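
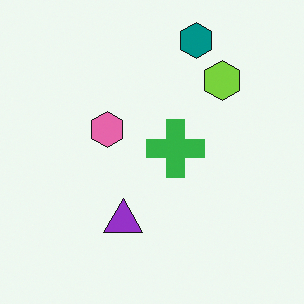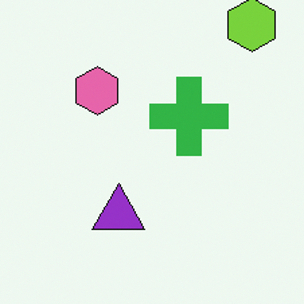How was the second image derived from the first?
Cropped slightly and scaled back up.

The visible shapes are larger and the field of view is narrower; shapes near the original edges may be partly or wholly outside the frame — a crop-and-rescale.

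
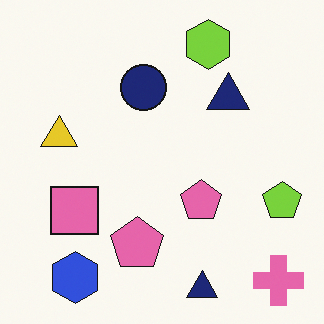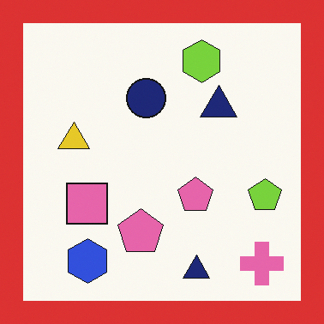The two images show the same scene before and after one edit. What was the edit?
The image was framed with a red border.

A solid red frame runs around the edge of the second image, with the content slightly shrunk inside it.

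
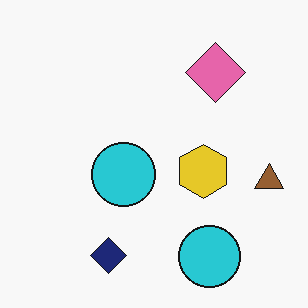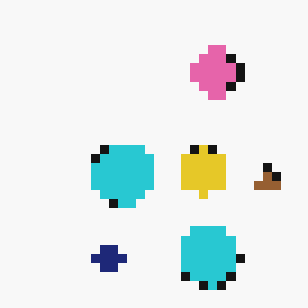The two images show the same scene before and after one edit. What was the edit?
The second image is the first coarsely pixelated.

Shapes are reduced to large square blocks; fine edges and outlines are lost — a downscale-then-upscale (mosaic) effect.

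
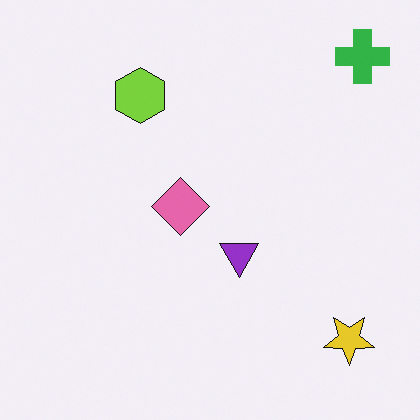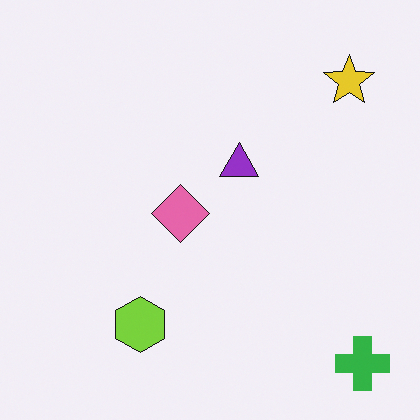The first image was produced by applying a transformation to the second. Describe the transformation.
This is the original image flipped vertically (top ↔ bottom).

The green cross is in the bottom-right of the second image and the top-right of the first — shapes on opposite sides of the horizontal midline have swapped in a mirror flip.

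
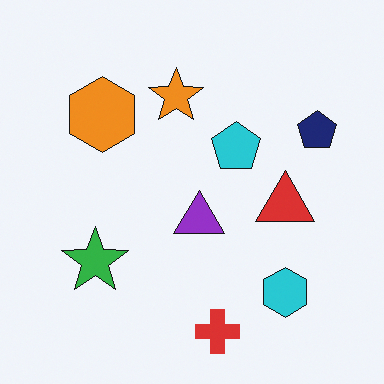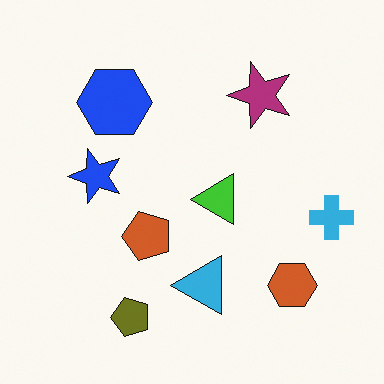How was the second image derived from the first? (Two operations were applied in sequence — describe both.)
The second image is the first hue-shifted through roughly half the color wheel, then transposed (reflected across the top-left ↔ bottom-right diagonal).

Every shape's color has rotated by the same amount around the hue wheel — a uniform hue shift. Shapes have swapped their row and column positions — what was in the top-right is now in the bottom-left — a diagonal reflection.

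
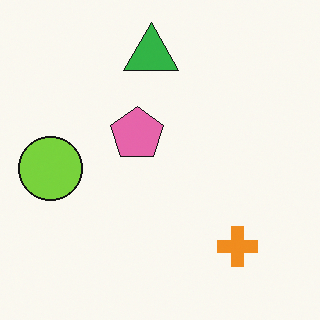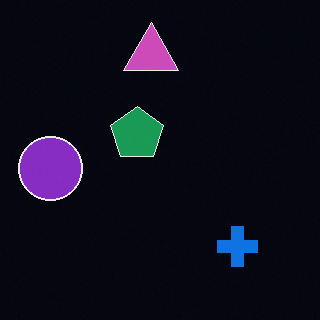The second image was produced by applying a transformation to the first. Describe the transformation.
It was color-inverted (negative).

The light background has become dark and every shape's color is its complement — a photographic negative.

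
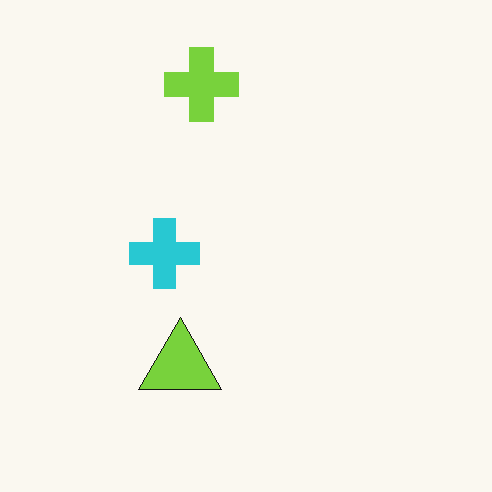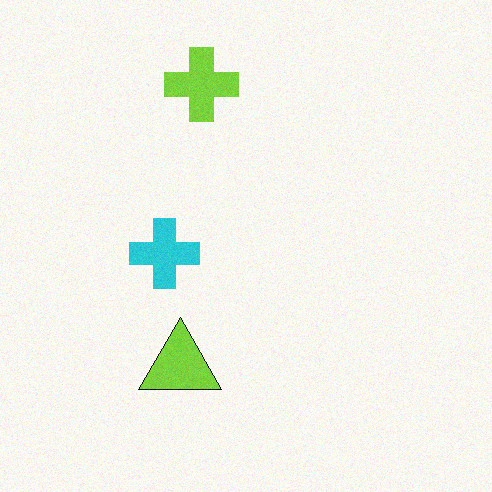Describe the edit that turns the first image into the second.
It was degraded with subtle gaussian noise.

Random speckle covers the whole image, including the flat background.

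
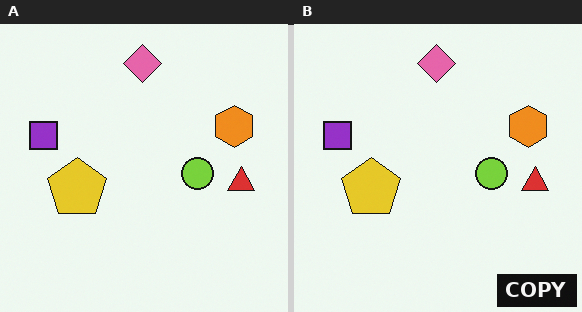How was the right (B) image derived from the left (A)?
The image was watermarked with the text "COPY" in the lower-right corner.

A dark label reading "COPY" appears in the lower-right corner.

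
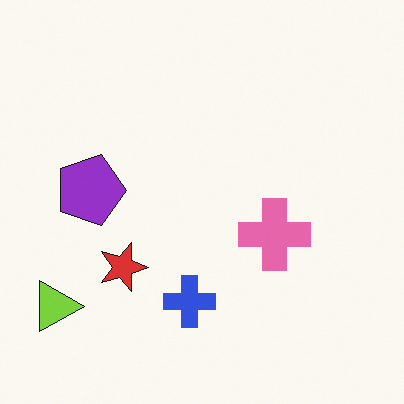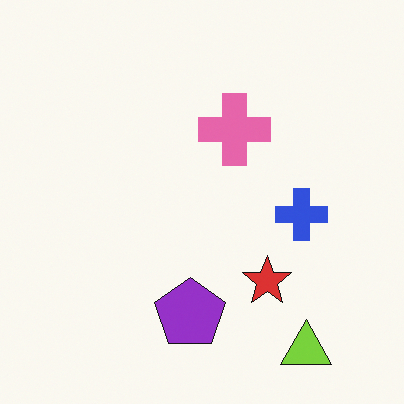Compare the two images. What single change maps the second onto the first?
This is the original image rotated 90° clockwise.

The lime triangle sits in the bottom-right of the second image and the bottom-left of the first — consistent with a whole-image 90° clockwise rotation.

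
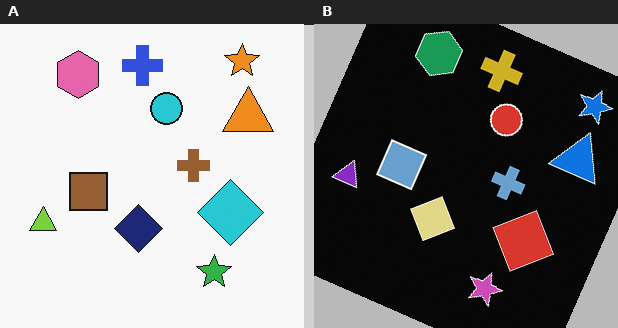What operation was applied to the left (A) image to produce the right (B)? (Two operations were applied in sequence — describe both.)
It was rotated clockwise by a clearly visible amount, then color-inverted (negative).

Every shape is tilted by the same angle and the image corners show triangular fill wedges — a whole-image rotation by a non-right angle. The light background has become dark and every shape's color is its complement — a photographic negative.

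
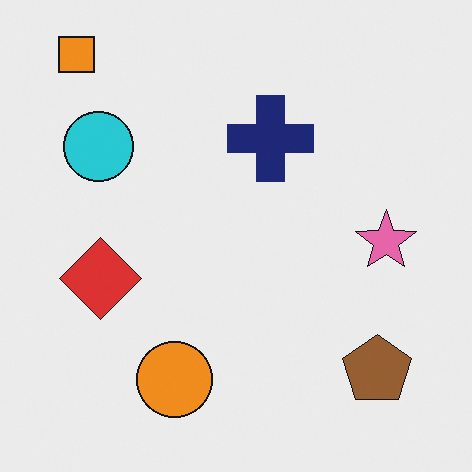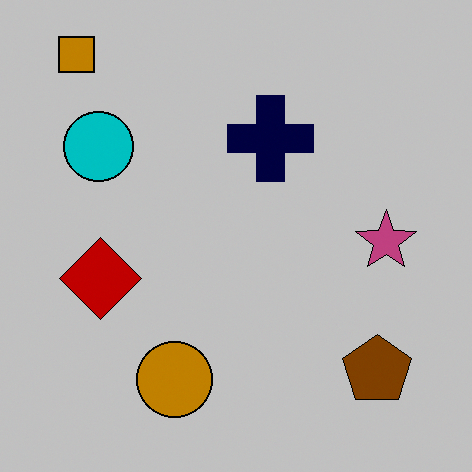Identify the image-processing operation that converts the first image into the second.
The image was aggressively posterized.

Each flat color has snapped to a coarser quantized level — most visibly, the near-white background has dropped to a flat grey.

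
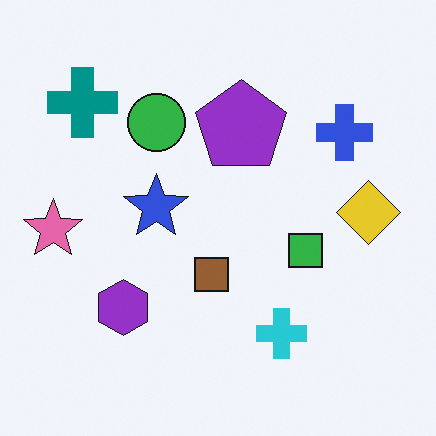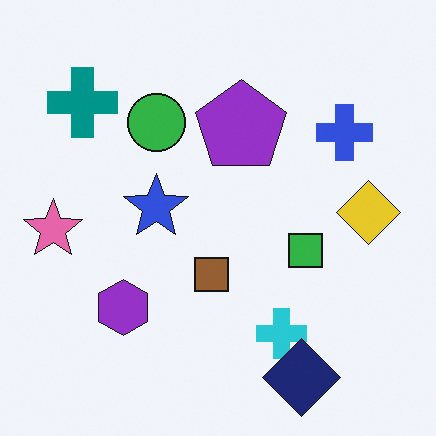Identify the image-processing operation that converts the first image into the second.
The image was overlaid with an additional navy diamond.

A navy diamond appears in the second image that is absent from the first.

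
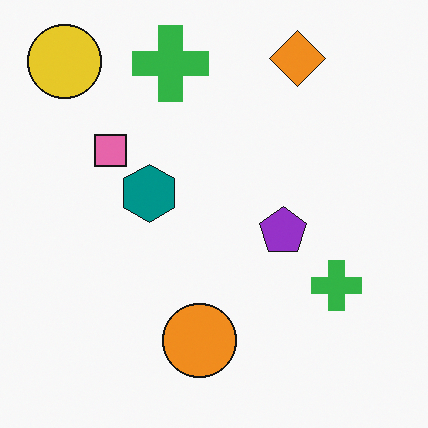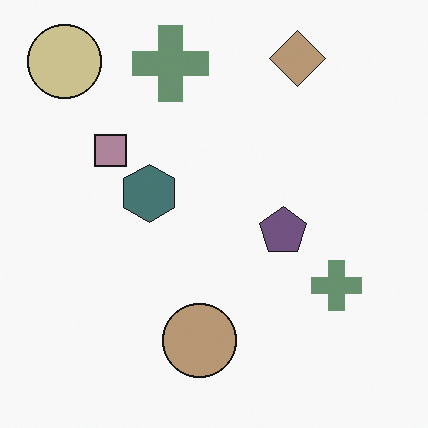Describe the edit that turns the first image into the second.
This is the original image heavily desaturated.

All colors are more muted and greyish — a global saturation change.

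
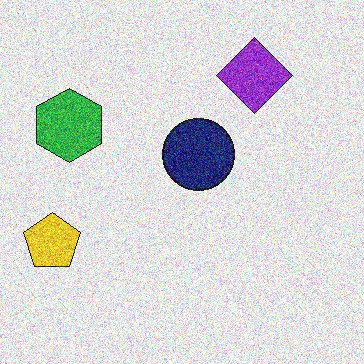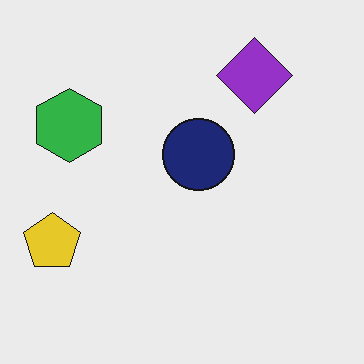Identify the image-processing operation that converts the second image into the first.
The first image is the second degraded with a thick layer of grain.

Random speckle covers the whole image, including the flat background.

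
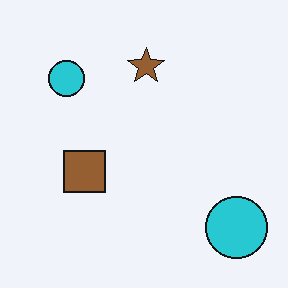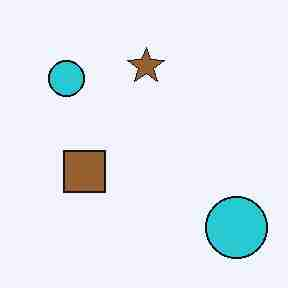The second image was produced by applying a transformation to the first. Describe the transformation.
This is the original image heavily JPEG-compressed with obvious blocking artifacts.

Blocky 8×8 compression artifacts appear around shape edges and the flat background shows ringing — characteristic JPEG degradation.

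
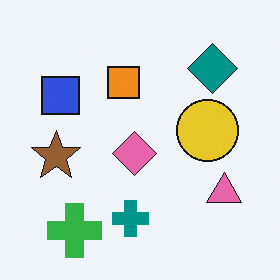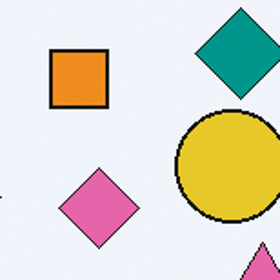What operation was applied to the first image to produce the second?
Cropped to a noticeably smaller region and rescaled.

The visible shapes are larger and the field of view is narrower; shapes near the original edges may be partly or wholly outside the frame — a crop-and-rescale.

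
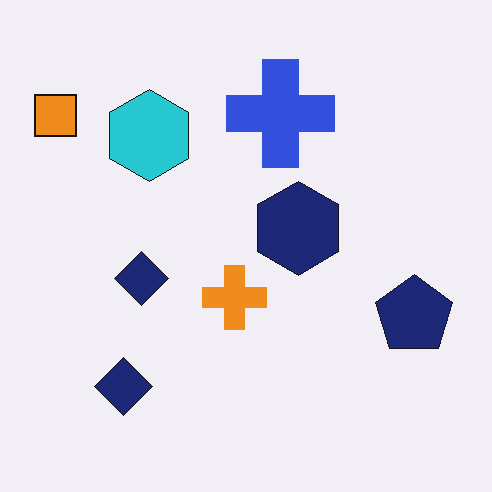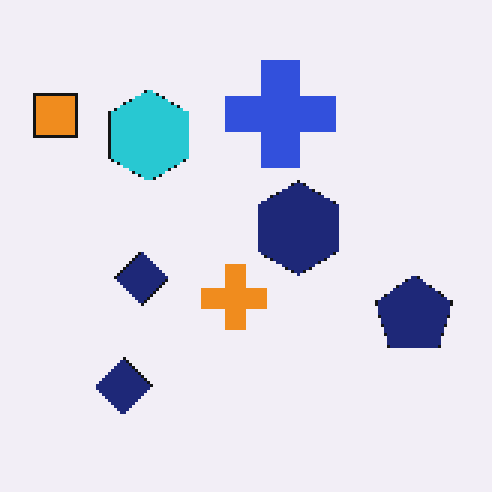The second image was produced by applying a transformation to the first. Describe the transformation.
Mildly pixelated.

Shapes are reduced to large square blocks; fine edges and outlines are lost — a downscale-then-upscale (mosaic) effect.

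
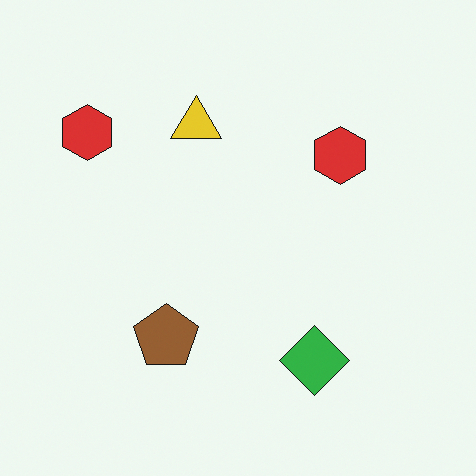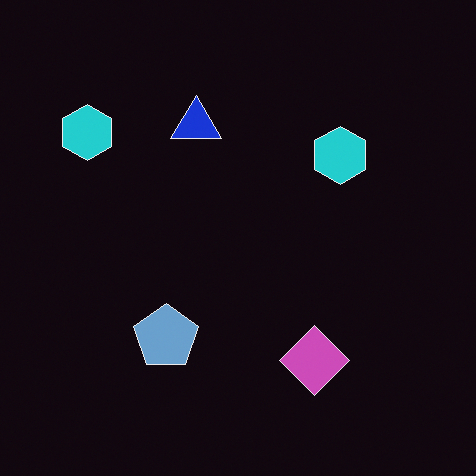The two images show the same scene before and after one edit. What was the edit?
The image was color-inverted (negative).

The light background has become dark and every shape's color is its complement — a photographic negative.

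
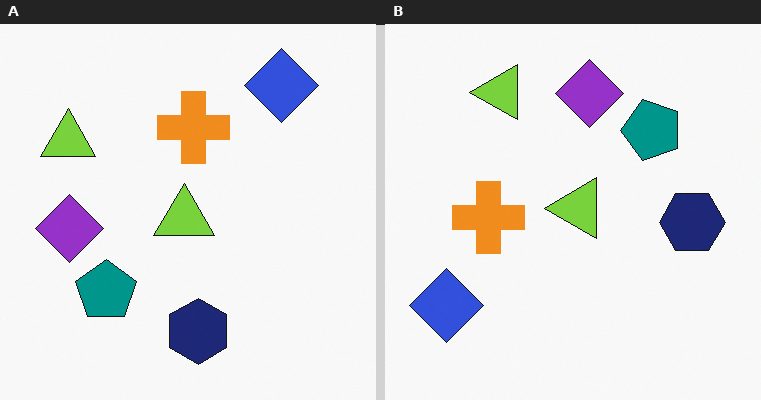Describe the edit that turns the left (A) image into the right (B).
The transformation is: transposed (reflected across the top-left ↔ bottom-right diagonal).

Shapes have swapped their row and column positions — what was in the top-right is now in the bottom-left — a diagonal reflection.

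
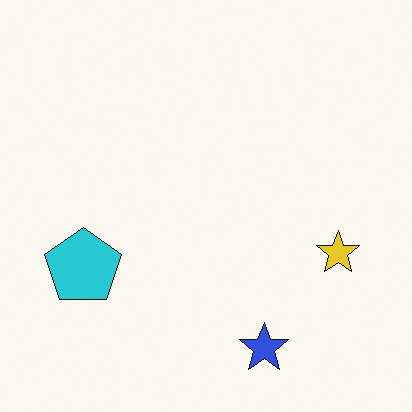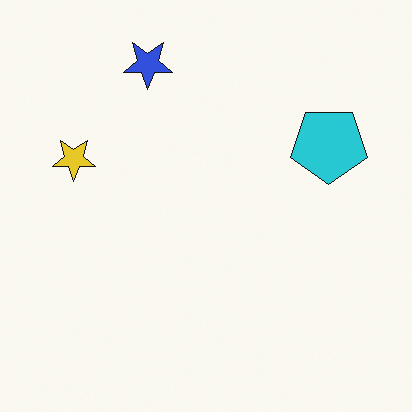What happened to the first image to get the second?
This is the original image rotated 180°.

The blue star sits in the bottom of the first image and the top of the second — consistent with a whole-image 180° rotation.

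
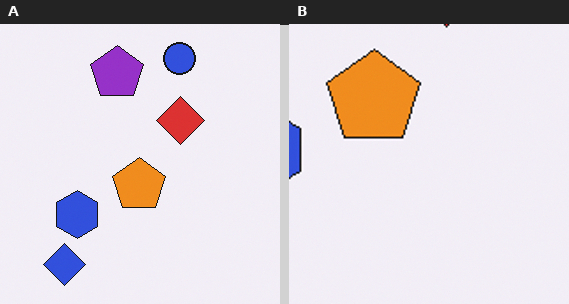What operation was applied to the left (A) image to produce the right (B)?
This is the original image cropped tightly and scaled back up.

The visible shapes are larger and the field of view is narrower; shapes near the original edges may be partly or wholly outside the frame — a crop-and-rescale.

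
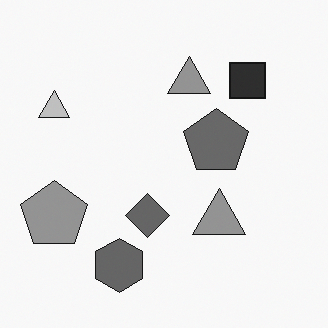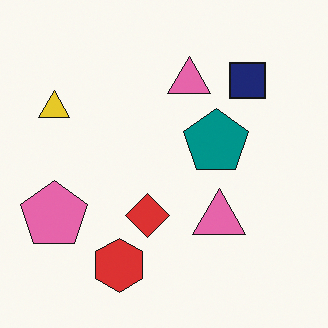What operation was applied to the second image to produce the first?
Converted to grayscale.

All color is removed — every shape is now a shade of grey.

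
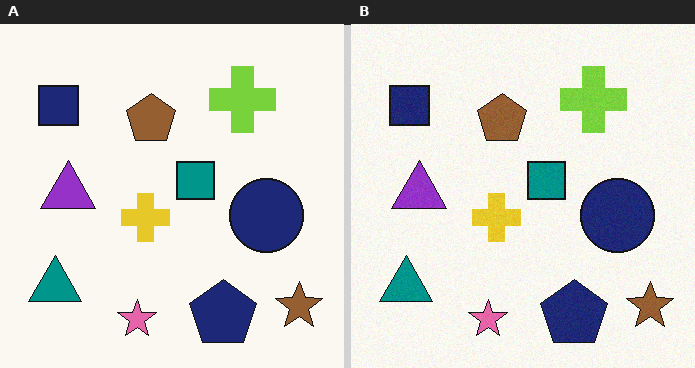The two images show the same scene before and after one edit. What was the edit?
It was degraded with light additive noise.

Random speckle covers the whole image, including the flat background.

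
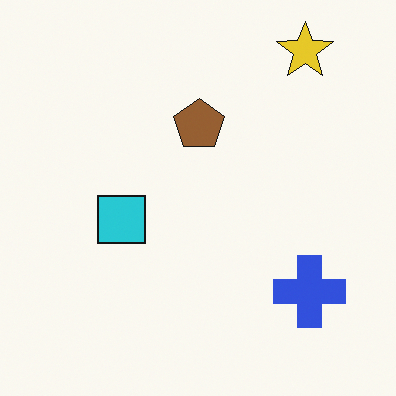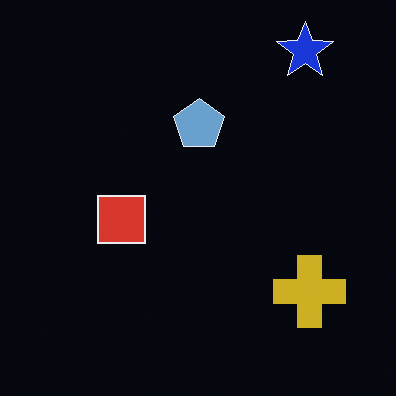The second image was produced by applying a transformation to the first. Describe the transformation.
It was color-inverted (negative).

The light background has become dark and every shape's color is its complement — a photographic negative.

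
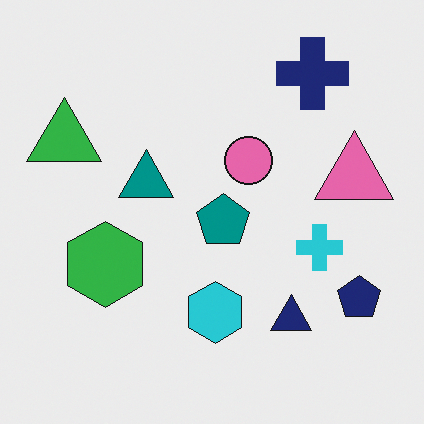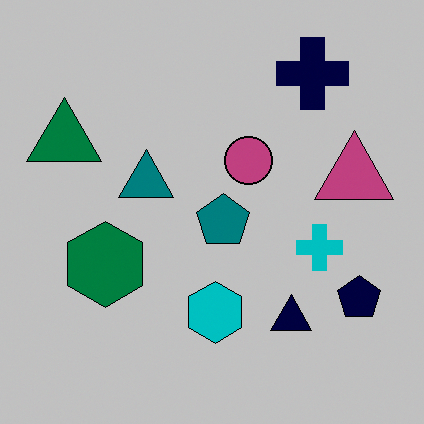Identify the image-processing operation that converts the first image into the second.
This is the original image aggressively posterized.

Each flat color has snapped to a coarser quantized level — most visibly, the near-white background has dropped to a flat grey.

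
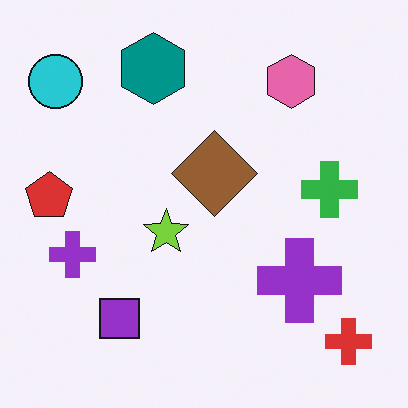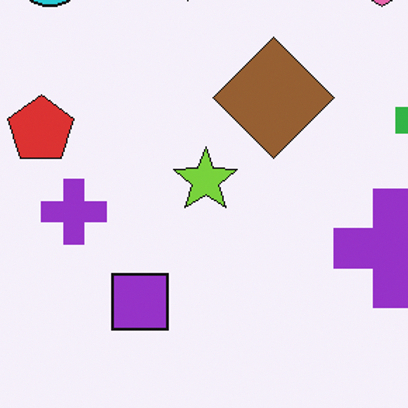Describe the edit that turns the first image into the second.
Cropped slightly and scaled back up.

The visible shapes are larger and the field of view is narrower; shapes near the original edges may be partly or wholly outside the frame — a crop-and-rescale.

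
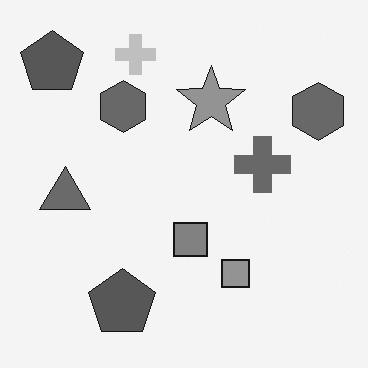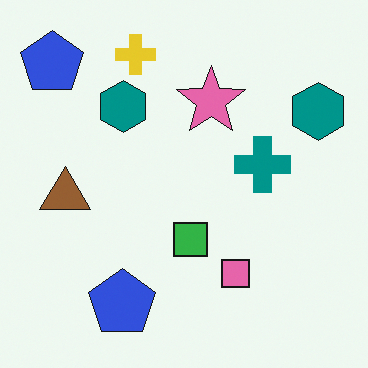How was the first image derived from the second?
The image was converted to grayscale.

All color is removed — every shape is now a shade of grey.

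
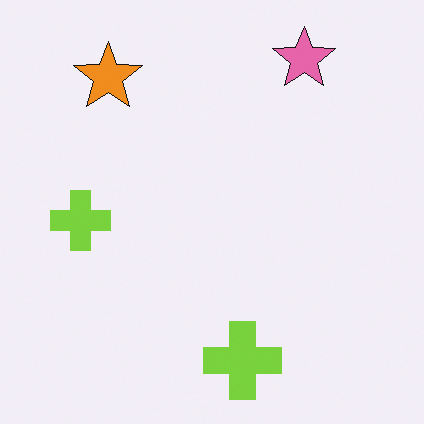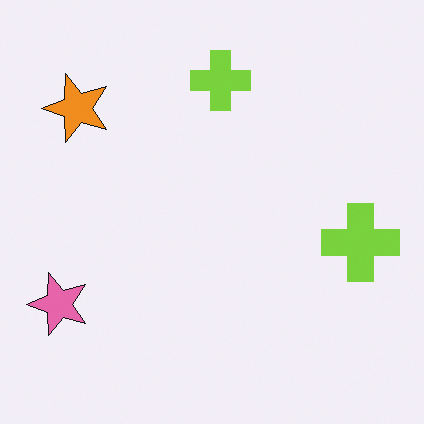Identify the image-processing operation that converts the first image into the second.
The second image is the first transposed (reflected across the top-left ↔ bottom-right diagonal).

Shapes have swapped their row and column positions — what was in the top-right is now in the bottom-left — a diagonal reflection.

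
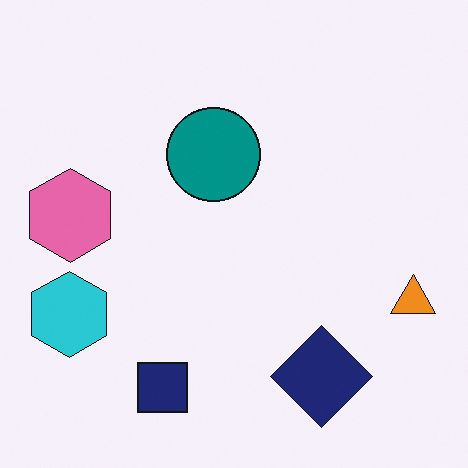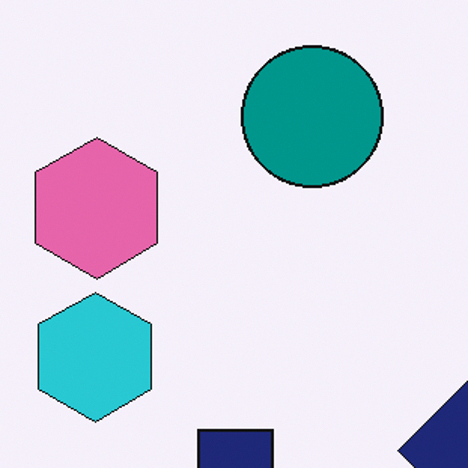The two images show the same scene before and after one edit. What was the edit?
The second image is the first cropped to a modestly smaller region and rescaled.

The visible shapes are larger and the field of view is narrower; shapes near the original edges may be partly or wholly outside the frame — a crop-and-rescale.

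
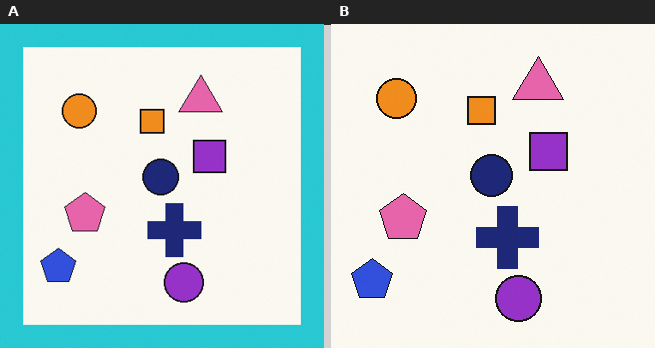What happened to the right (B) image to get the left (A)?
The transformation is: framed with a cyan border.

A solid cyan frame runs around the edge of the left (A) image, with the content slightly shrunk inside it.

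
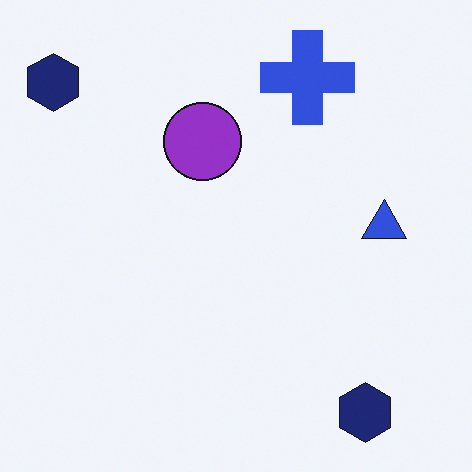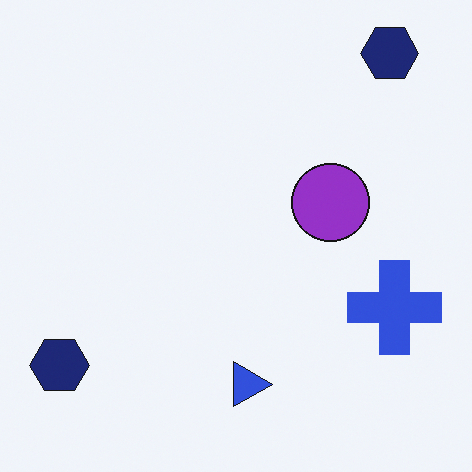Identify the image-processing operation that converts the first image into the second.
The second image is the first rotated 90° clockwise.

The blue cross sits in the top of the first image and the right of the second — consistent with a whole-image 90° clockwise rotation.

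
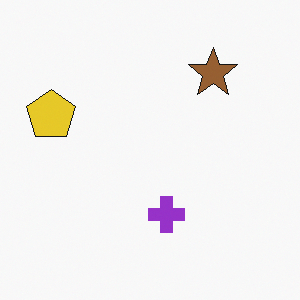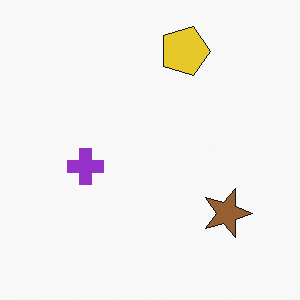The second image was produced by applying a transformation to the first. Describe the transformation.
This is the original image rotated 90° clockwise.

The yellow pentagon sits in the left of the first image and the top of the second — consistent with a whole-image 90° clockwise rotation.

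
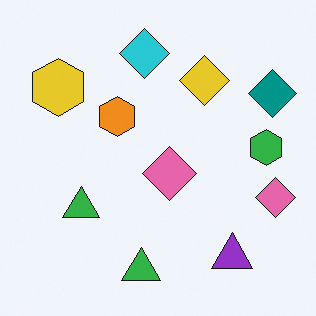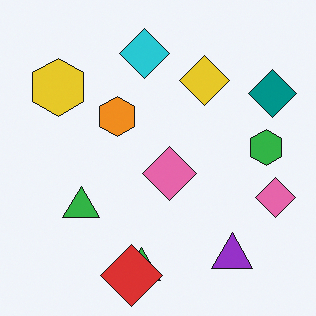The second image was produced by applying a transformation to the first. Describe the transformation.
The transformation is: overlaid with an additional red diamond.

A red diamond appears in the second image that is absent from the first.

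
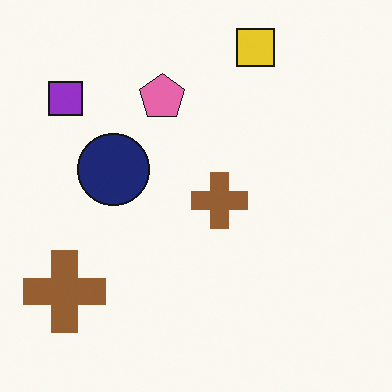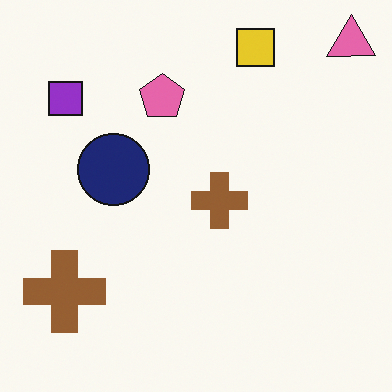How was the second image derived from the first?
The image was overlaid with an additional pink triangle.

A pink triangle appears in the second image that is absent from the first.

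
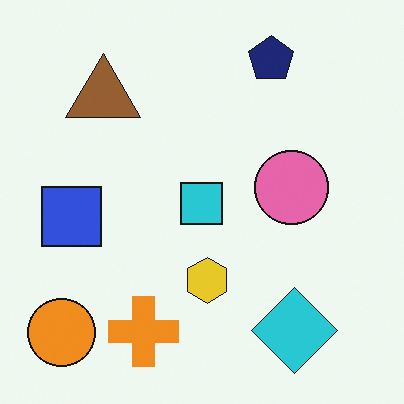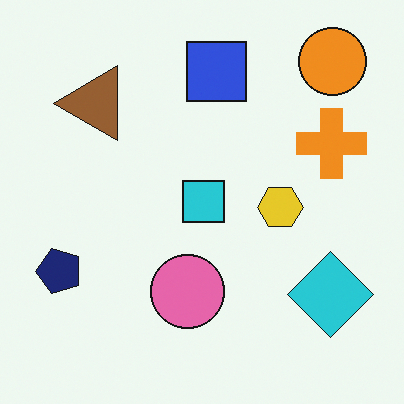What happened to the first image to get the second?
The image was transposed (reflected across the top-left ↔ bottom-right diagonal).

Shapes have swapped their row and column positions — what was in the top-right is now in the bottom-left — a diagonal reflection.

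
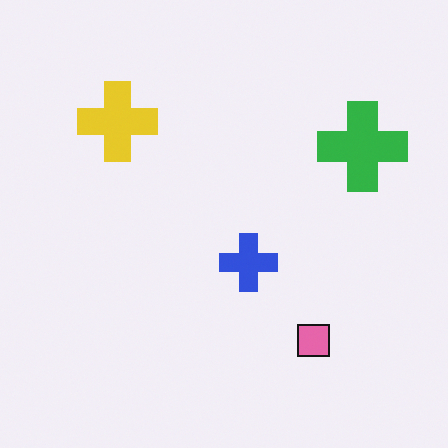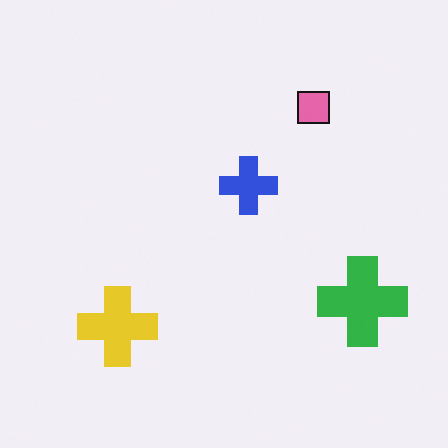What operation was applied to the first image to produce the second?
This is the original image flipped vertically (top ↔ bottom).

The pink square is in the bottom-right of the first image and the top-right of the second — shapes on opposite sides of the horizontal midline have swapped in a mirror flip.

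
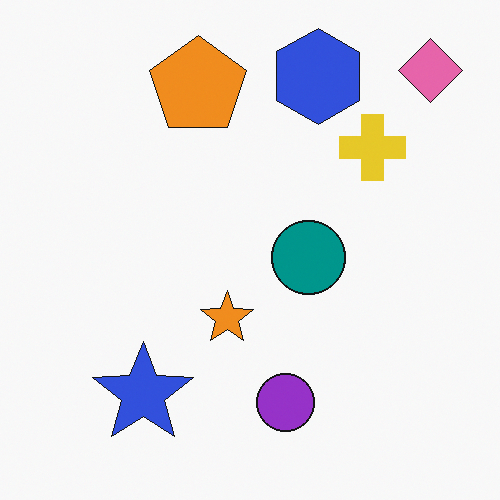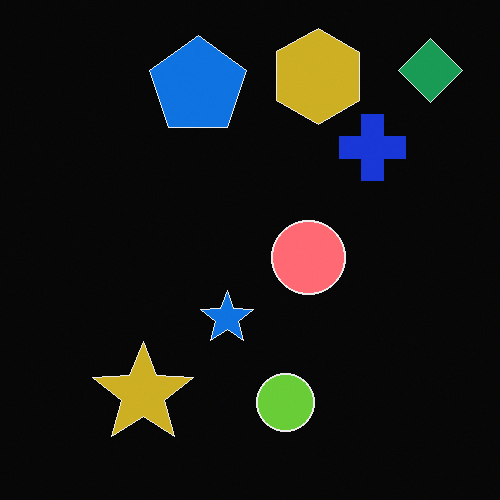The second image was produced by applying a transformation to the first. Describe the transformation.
The image was color-inverted (negative).

The light background has become dark and every shape's color is its complement — a photographic negative.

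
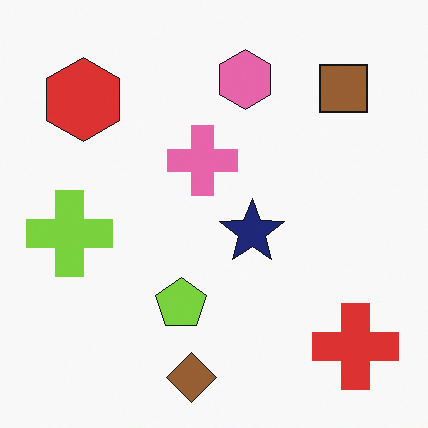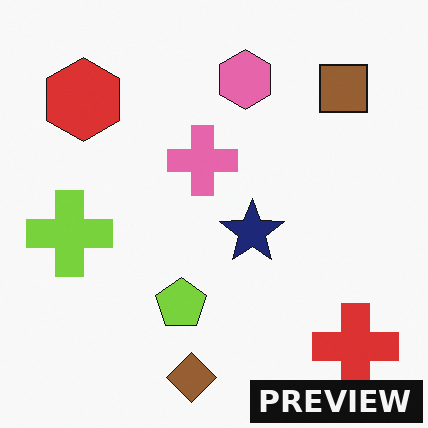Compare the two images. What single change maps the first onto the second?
It was watermarked with the text "PREVIEW" in the lower-right corner.

A dark label reading "PREVIEW" appears in the lower-right corner.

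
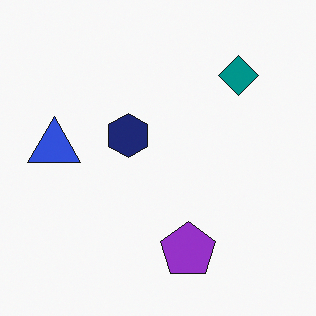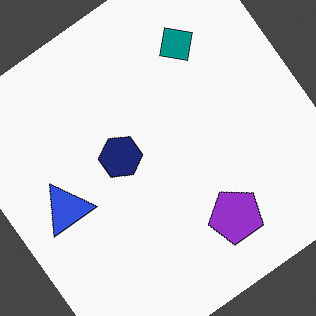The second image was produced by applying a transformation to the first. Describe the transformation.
This is the original image rotated counter-clockwise by a large amount — several tens of degrees.

Every shape is tilted by the same angle and the image corners show triangular fill wedges — a whole-image rotation by a non-right angle.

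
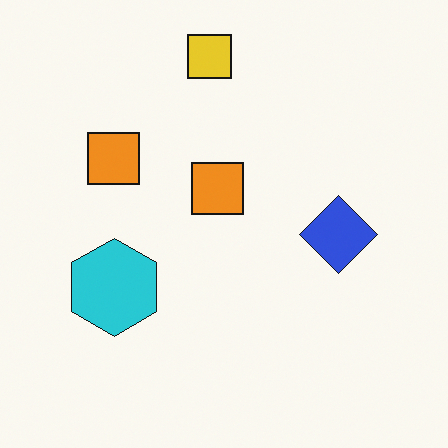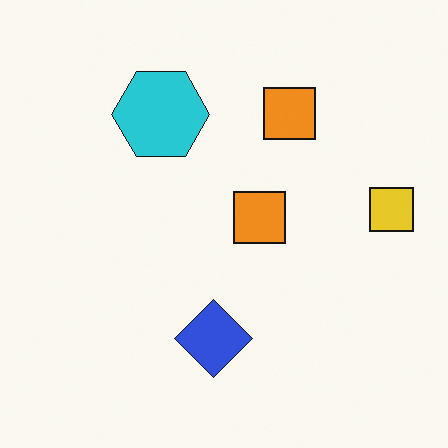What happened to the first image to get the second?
It was rotated 90° clockwise.

The yellow square sits in the top of the first image and the right of the second — consistent with a whole-image 90° clockwise rotation.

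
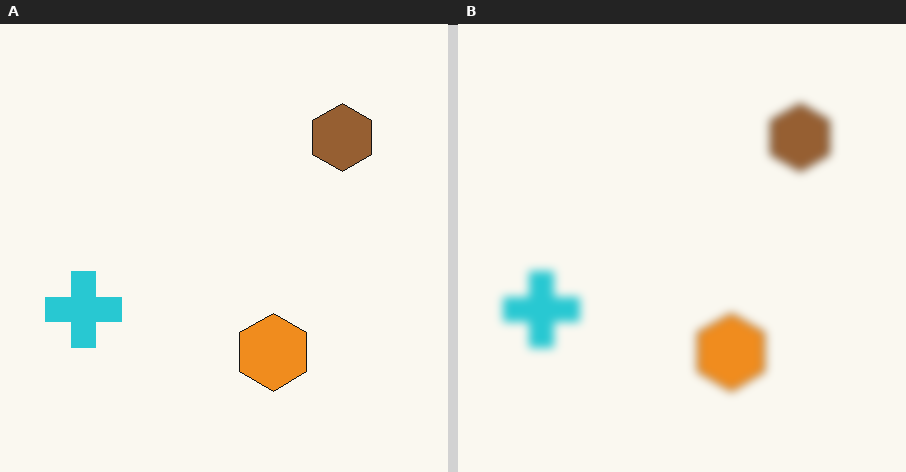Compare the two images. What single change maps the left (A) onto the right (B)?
It was moderately blurred.

Shape edges and outlines are uniformly softened across the whole image.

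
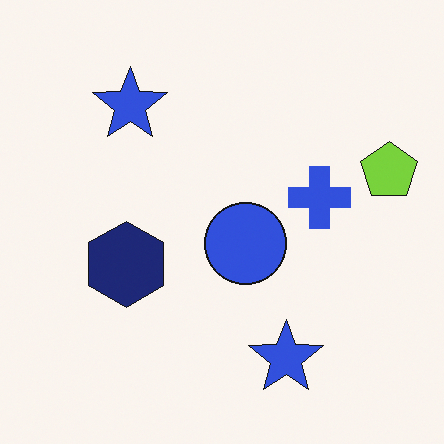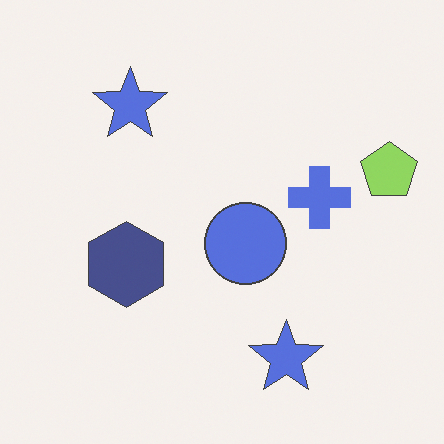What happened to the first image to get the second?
This is the original image given slightly reduced contrast.

Tones are pushed toward mid-grey across the whole image — a global contrast change.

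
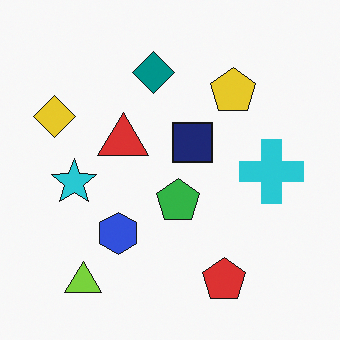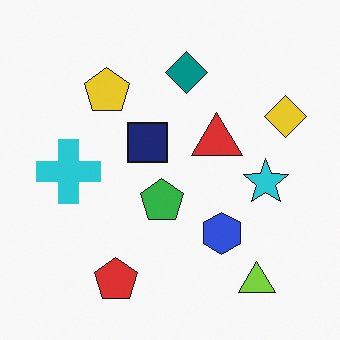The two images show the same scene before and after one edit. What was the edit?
The second image is the first flipped horizontally (left ↔ right).

The yellow diamond is in the left of the first image and the right of the second — shapes on opposite sides of the vertical midline have swapped in a mirror flip.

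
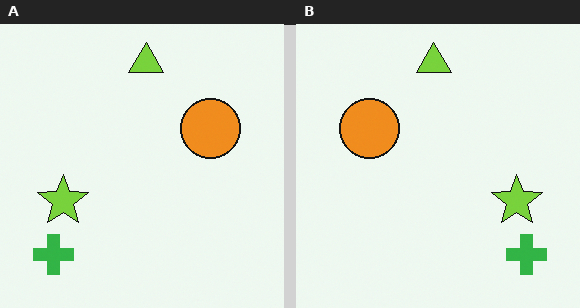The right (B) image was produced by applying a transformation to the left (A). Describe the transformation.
This is the original image flipped horizontally (left ↔ right).

The green cross is in the bottom-left of the left (A) image and the bottom-right of the right (B) — shapes on opposite sides of the vertical midline have swapped in a mirror flip.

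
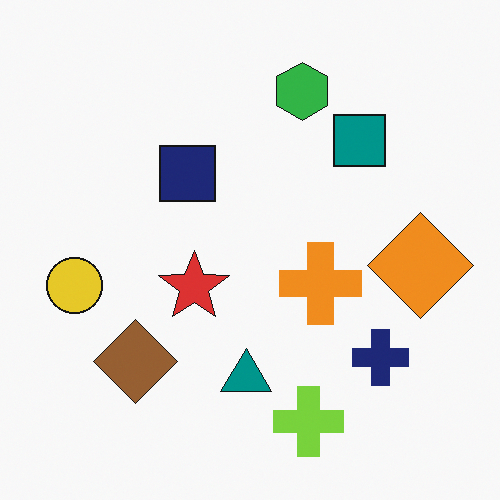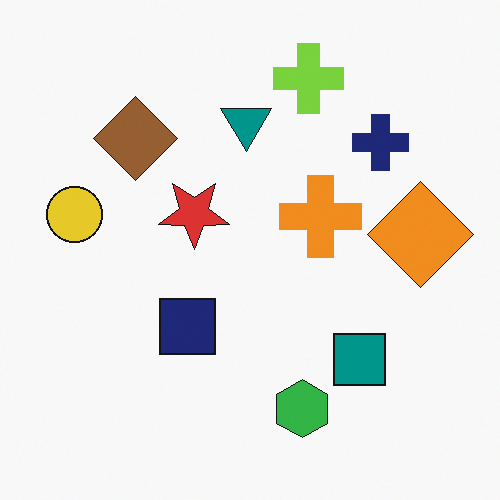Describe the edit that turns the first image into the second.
The transformation is: flipped vertically (top ↔ bottom).

The lime cross is in the bottom of the first image and the top of the second — shapes on opposite sides of the horizontal midline have swapped in a mirror flip.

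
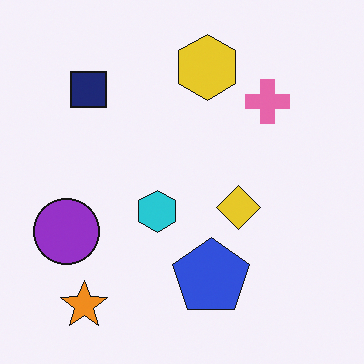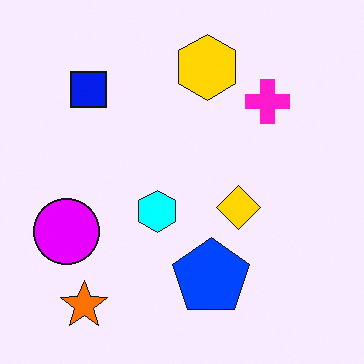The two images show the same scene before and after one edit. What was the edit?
This is the original image heavily oversaturated.

All colors are more vivid — a global saturation change.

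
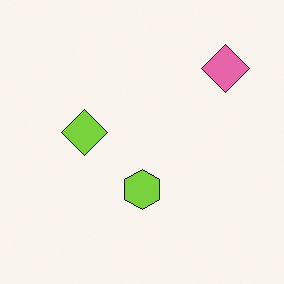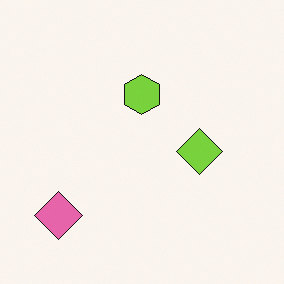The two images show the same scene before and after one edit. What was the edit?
The image was rotated 180°.

The pink diamond sits in the top-right of the first image and the bottom-left of the second — consistent with a whole-image 180° rotation.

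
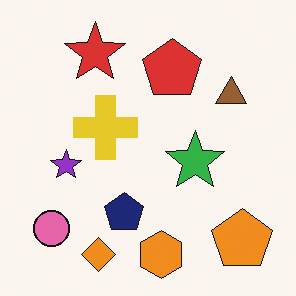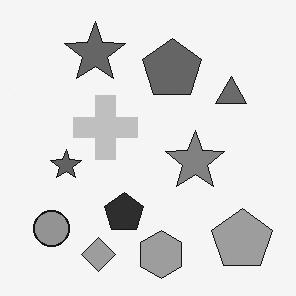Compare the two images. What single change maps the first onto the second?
The second image is the first converted to grayscale.

All color is removed — every shape is now a shade of grey.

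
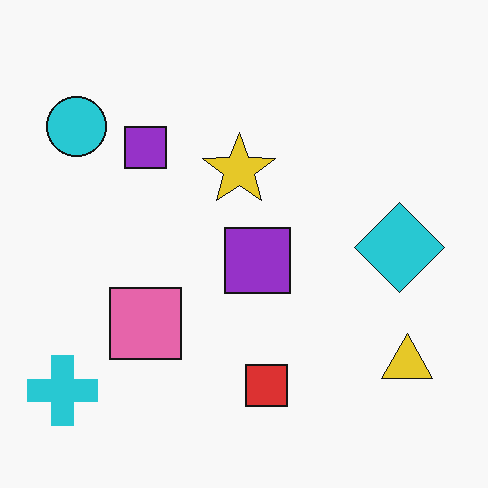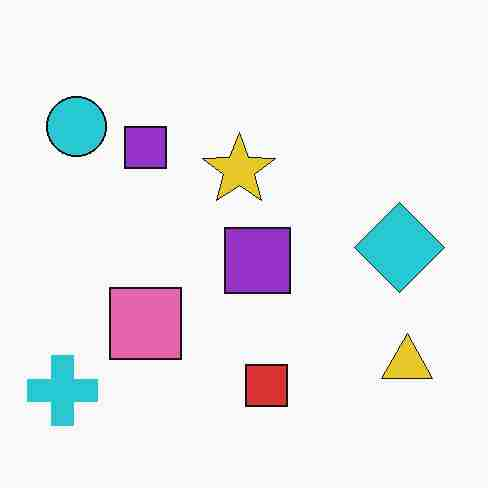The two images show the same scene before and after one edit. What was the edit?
This is the original image heavily JPEG-compressed with obvious blocking artifacts.

Blocky 8×8 compression artifacts appear around shape edges and the flat background shows ringing — characteristic JPEG degradation.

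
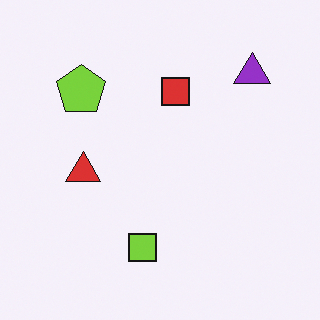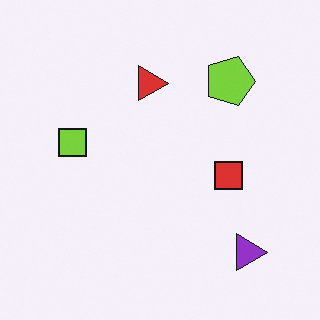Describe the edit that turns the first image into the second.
This is the original image rotated 90° clockwise.

The purple triangle sits in the top-right of the first image and the bottom-right of the second — consistent with a whole-image 90° clockwise rotation.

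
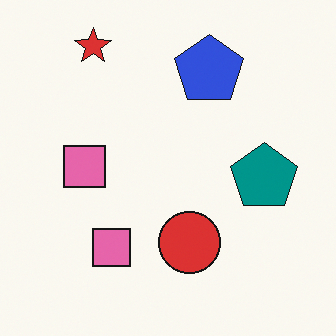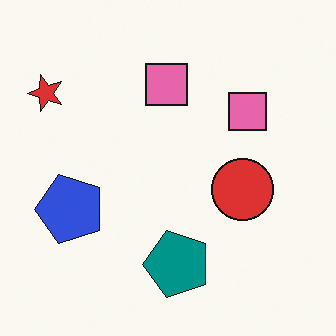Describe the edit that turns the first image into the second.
The second image is the first transposed (reflected across the top-left ↔ bottom-right diagonal).

Shapes have swapped their row and column positions — what was in the top-right is now in the bottom-left — a diagonal reflection.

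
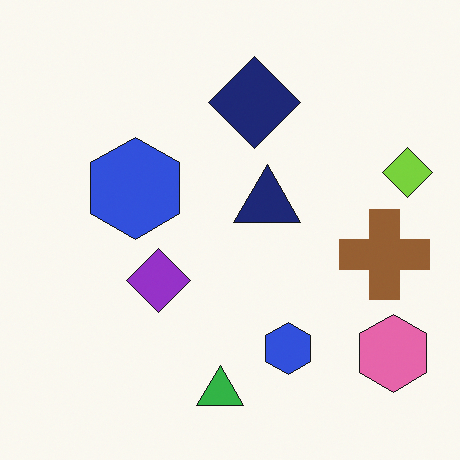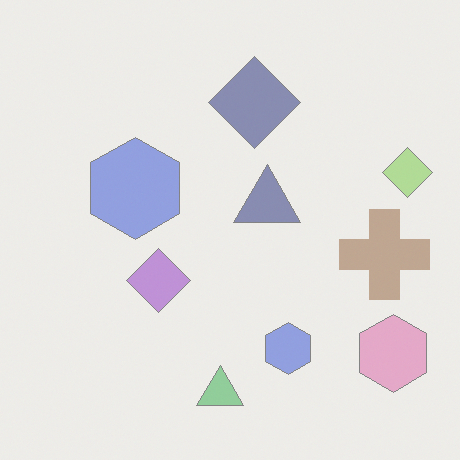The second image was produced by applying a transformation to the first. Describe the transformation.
It was washed out (contrast reduced).

Tones are pushed toward mid-grey across the whole image — a global contrast change.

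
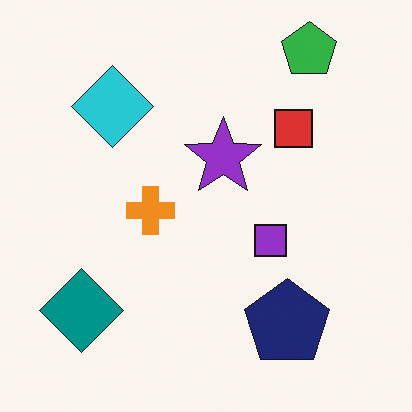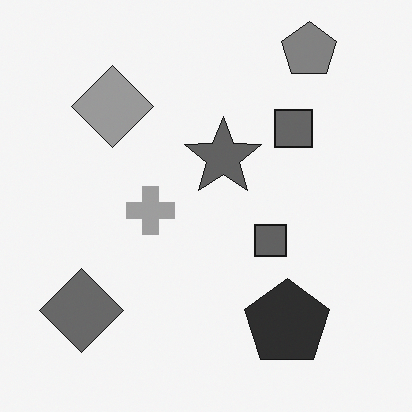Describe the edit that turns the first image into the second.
It was converted to grayscale.

All color is removed — every shape is now a shade of grey.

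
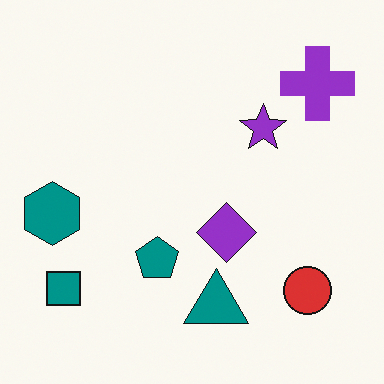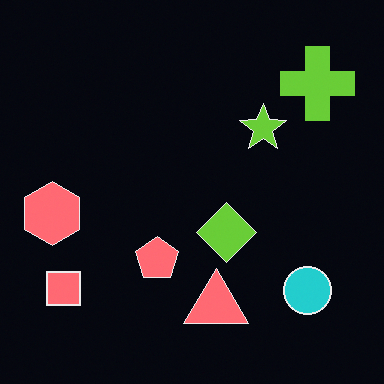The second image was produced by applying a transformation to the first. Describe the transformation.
The image was color-inverted (negative).

The light background has become dark and every shape's color is its complement — a photographic negative.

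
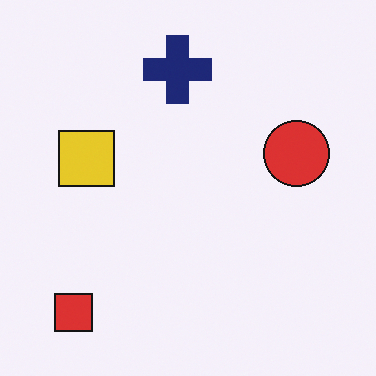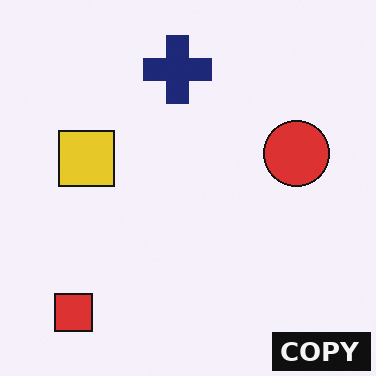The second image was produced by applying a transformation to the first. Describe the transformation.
The image was watermarked with the text "COPY" in the lower-right corner.

A dark label reading "COPY" appears in the lower-right corner.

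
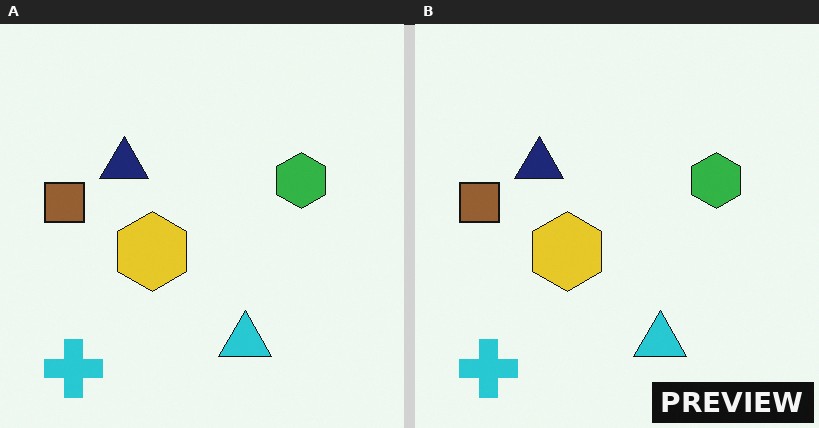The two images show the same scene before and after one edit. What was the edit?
Watermarked with the text "PREVIEW" in the lower-right corner.

A dark label reading "PREVIEW" appears in the lower-right corner.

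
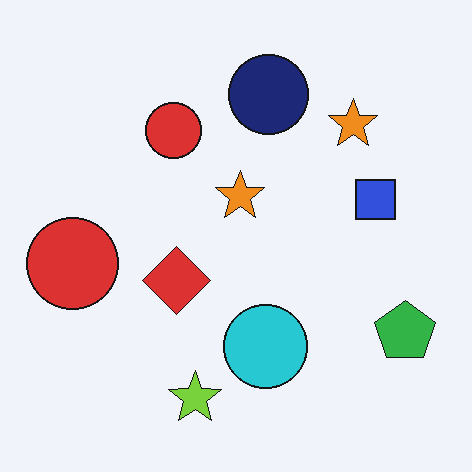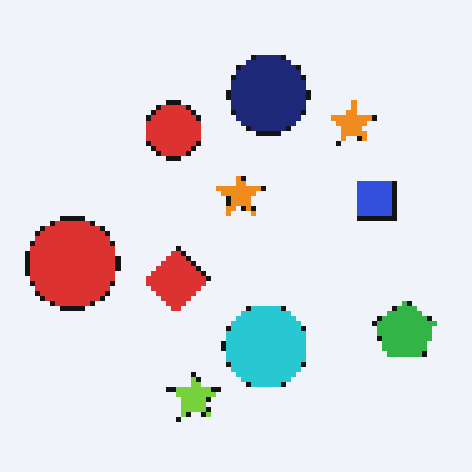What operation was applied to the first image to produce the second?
It was lightly pixelated (a mild mosaic effect).

Shapes are reduced to large square blocks; fine edges and outlines are lost — a downscale-then-upscale (mosaic) effect.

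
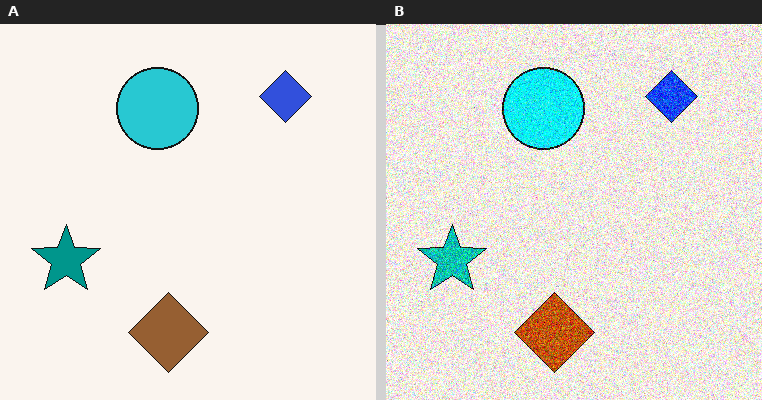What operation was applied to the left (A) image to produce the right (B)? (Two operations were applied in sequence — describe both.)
The right (B) image is the left (A) made much more vivid (saturation change), then degraded with a thick layer of grain.

All colors are more vivid — a global saturation change. Random speckle covers the whole image, including the flat background.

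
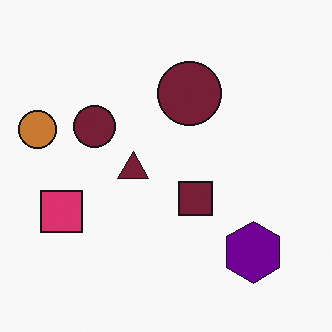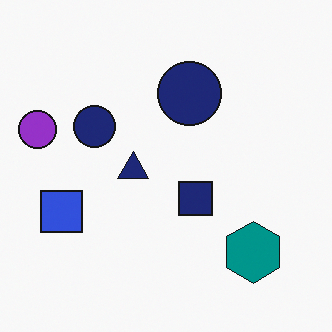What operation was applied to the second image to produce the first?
Hue-shifted through roughly a third of the color wheel.

Every shape's color has rotated by the same amount around the hue wheel — a uniform hue shift.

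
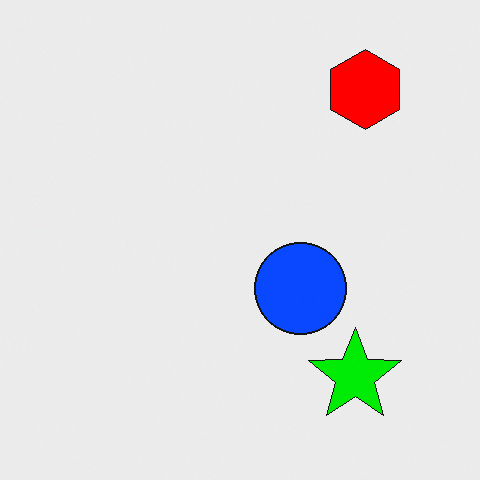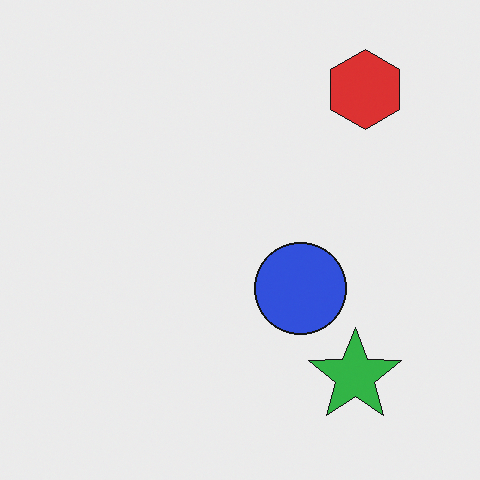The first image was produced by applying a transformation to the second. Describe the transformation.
This is the original image made much more vivid (saturation change).

All colors are more vivid — a global saturation change.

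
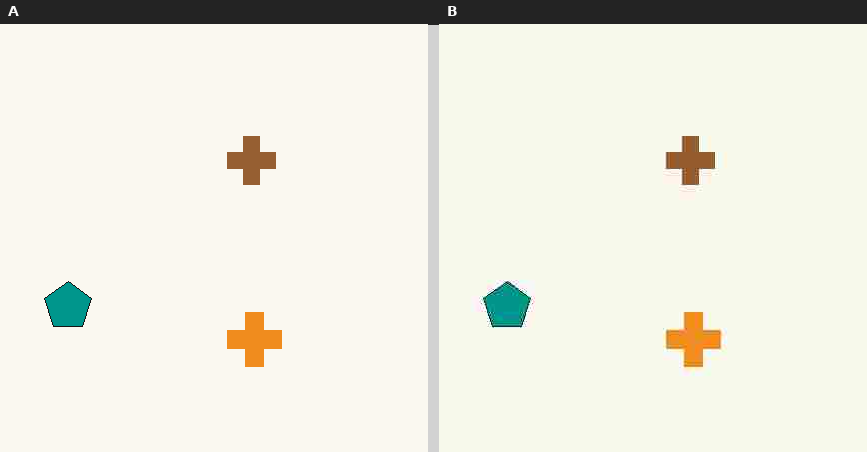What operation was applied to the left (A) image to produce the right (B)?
Heavily JPEG-compressed with obvious blocking artifacts.

Blocky 8×8 compression artifacts appear around shape edges and the flat background shows ringing — characteristic JPEG degradation.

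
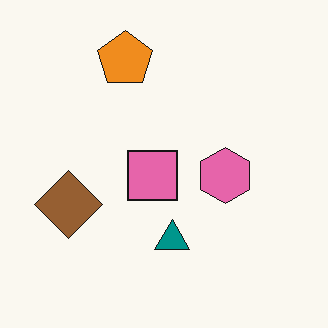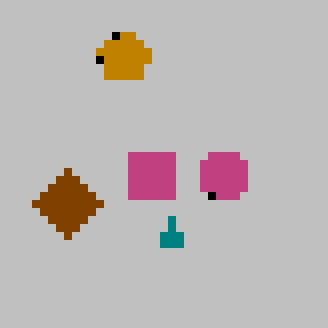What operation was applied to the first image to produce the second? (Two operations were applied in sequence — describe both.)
The second image is the first pixelated into visible square blocks, then heavily posterized to just a handful of flat colors.

Shapes are reduced to large square blocks; fine edges and outlines are lost — a downscale-then-upscale (mosaic) effect. Each flat color has snapped to a coarser quantized level — most visibly, the near-white background has dropped to a flat grey.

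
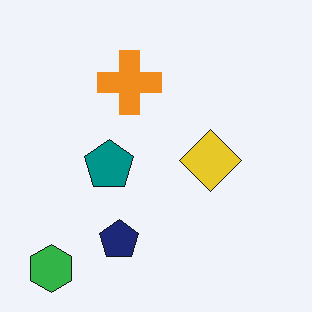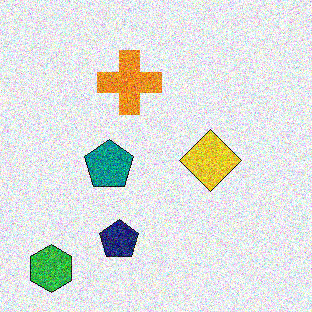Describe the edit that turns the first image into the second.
This is the original image degraded with a thick layer of grain.

Random speckle covers the whole image, including the flat background.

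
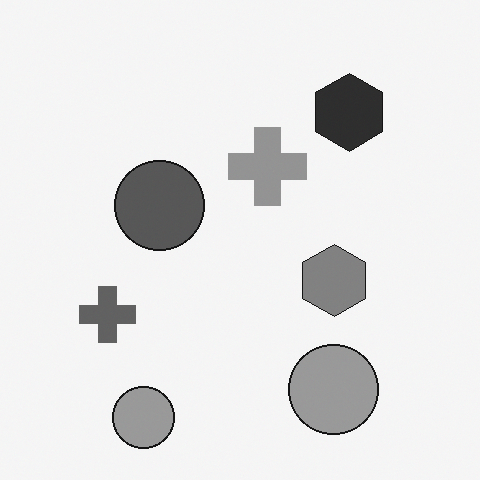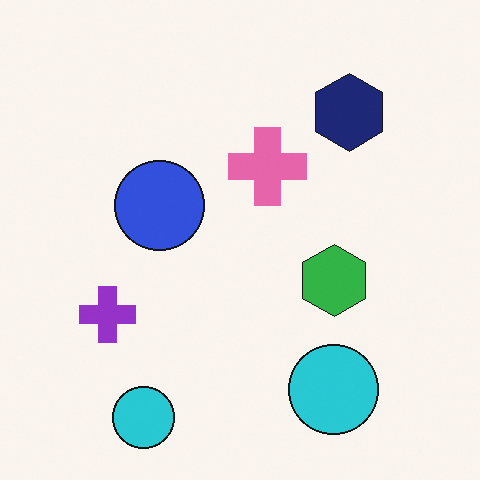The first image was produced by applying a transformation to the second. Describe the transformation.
It was converted to grayscale.

All color is removed — every shape is now a shade of grey.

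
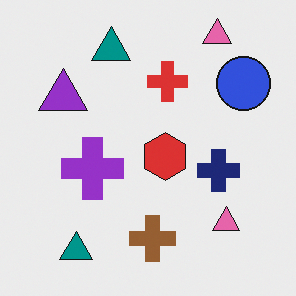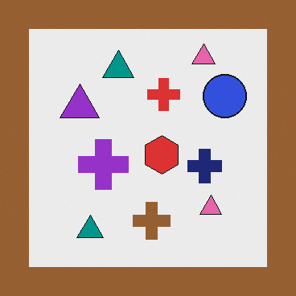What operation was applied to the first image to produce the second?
It was framed with a brown border.

A solid brown frame runs around the edge of the second image, with the content slightly shrunk inside it.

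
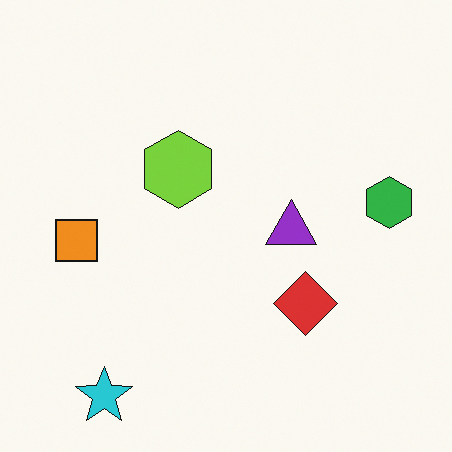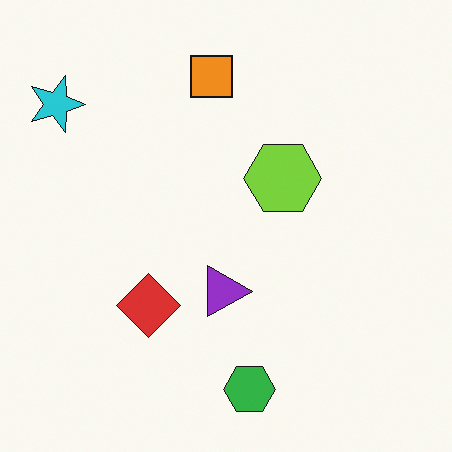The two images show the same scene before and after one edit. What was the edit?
Rotated 90° clockwise.

The cyan star sits in the bottom-left of the first image and the top-left of the second — consistent with a whole-image 90° clockwise rotation.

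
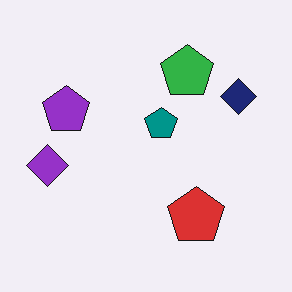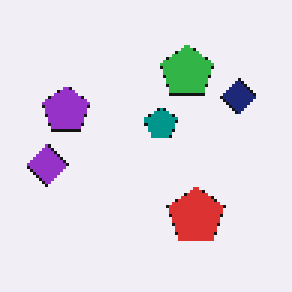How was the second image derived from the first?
The transformation is: mildly pixelated.

Shapes are reduced to large square blocks; fine edges and outlines are lost — a downscale-then-upscale (mosaic) effect.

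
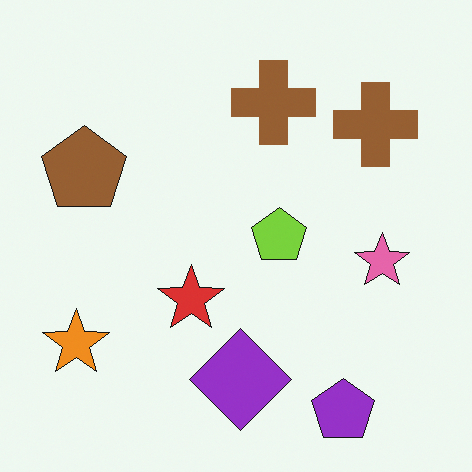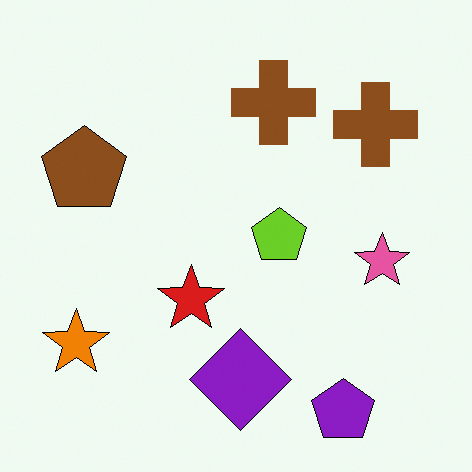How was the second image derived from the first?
The image was given slightly increased contrast.

Tones are pushed away from mid-grey across the whole image — a global contrast change.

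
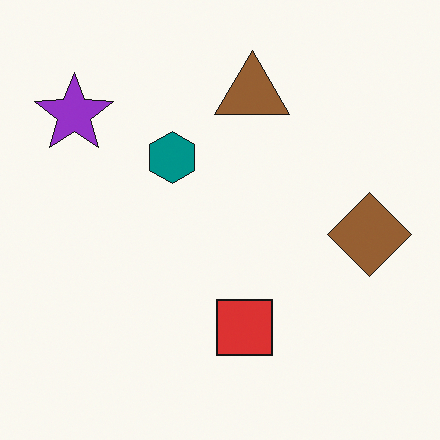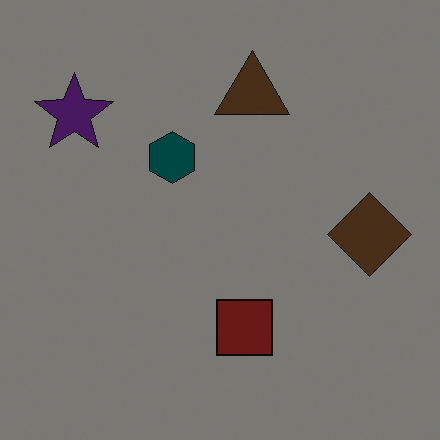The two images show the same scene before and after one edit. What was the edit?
It was darkened a lot.

Every pixel — background and shapes alike — is uniformly darkened.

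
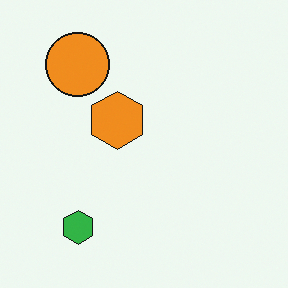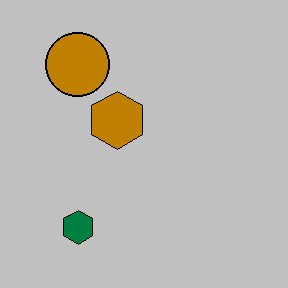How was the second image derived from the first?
The image was heavily posterized to just a handful of flat colors.

Each flat color has snapped to a coarser quantized level — most visibly, the near-white background has dropped to a flat grey.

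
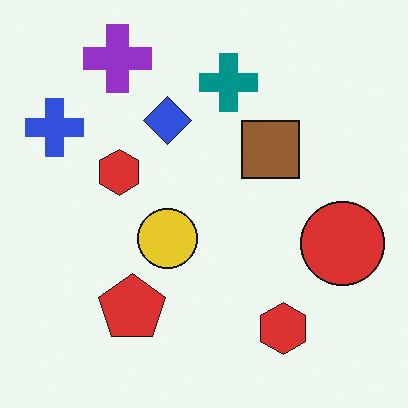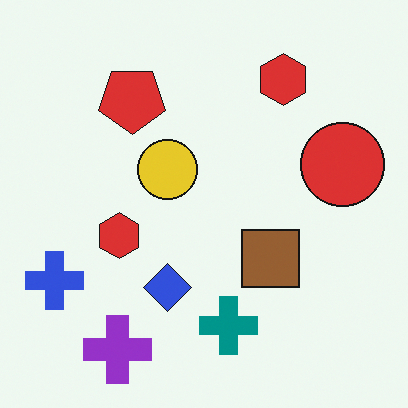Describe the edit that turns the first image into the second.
It was flipped vertically (top ↔ bottom).

The purple cross is in the top-left of the first image and the bottom-left of the second — shapes on opposite sides of the horizontal midline have swapped in a mirror flip.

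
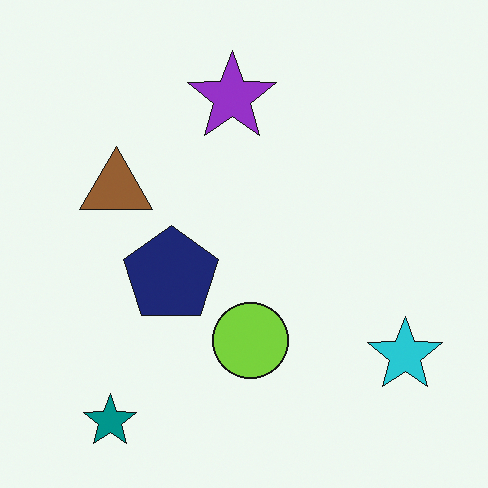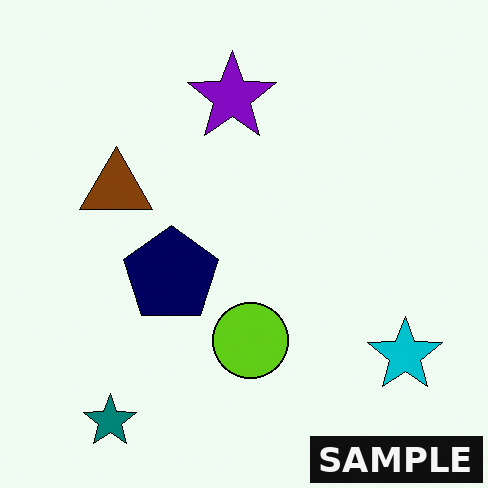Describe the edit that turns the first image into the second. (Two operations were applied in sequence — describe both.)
It was given slightly increased contrast, then watermarked with the text "SAMPLE" in the lower-right corner.

Tones are pushed away from mid-grey across the whole image — a global contrast change. A dark label reading "SAMPLE" appears in the lower-right corner.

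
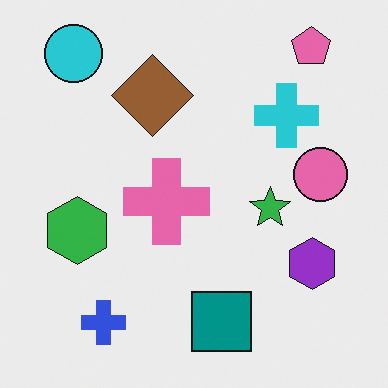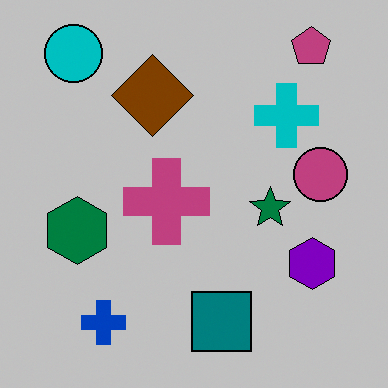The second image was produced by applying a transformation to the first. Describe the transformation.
This is the original image aggressively posterized.

Each flat color has snapped to a coarser quantized level — most visibly, the near-white background has dropped to a flat grey.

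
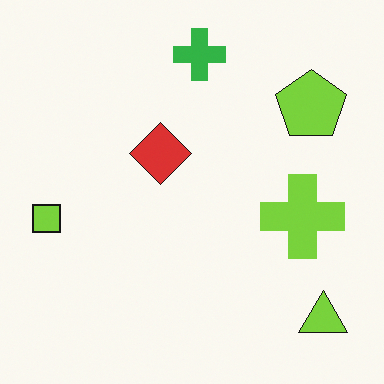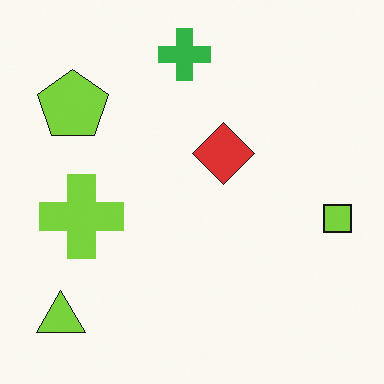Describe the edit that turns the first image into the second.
The second image is the first flipped horizontally (left ↔ right).

The lime square is in the left of the first image and the right of the second — shapes on opposite sides of the vertical midline have swapped in a mirror flip.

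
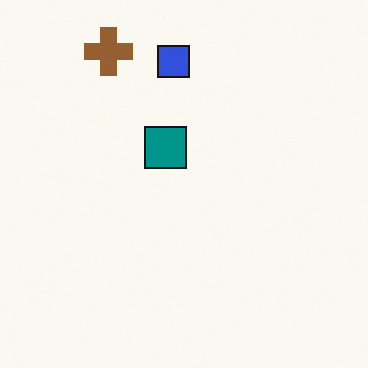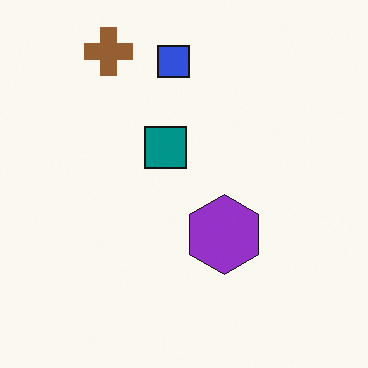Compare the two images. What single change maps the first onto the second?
This is the original image overlaid with an additional purple hexagon.

A purple hexagon appears in the second image that is absent from the first.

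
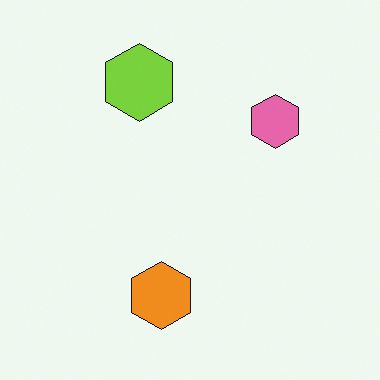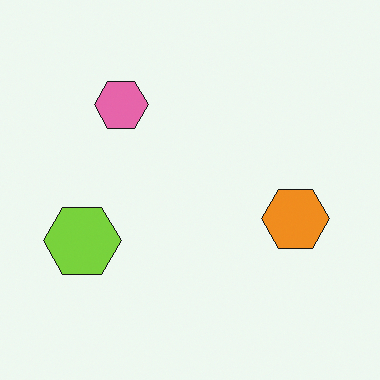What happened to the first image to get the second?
This is the original image rotated 90° counter-clockwise.

The lime hexagon sits in the top of the first image and the left of the second — consistent with a whole-image 90° counter-clockwise rotation.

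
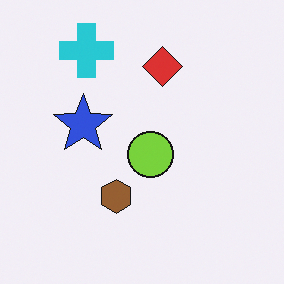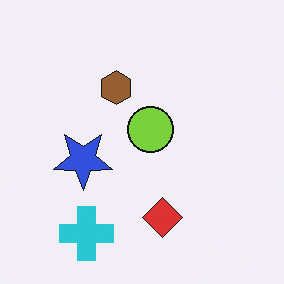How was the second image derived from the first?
This is the original image flipped vertically (top ↔ bottom).

The cyan cross is in the top-left of the first image and the bottom-left of the second — shapes on opposite sides of the horizontal midline have swapped in a mirror flip.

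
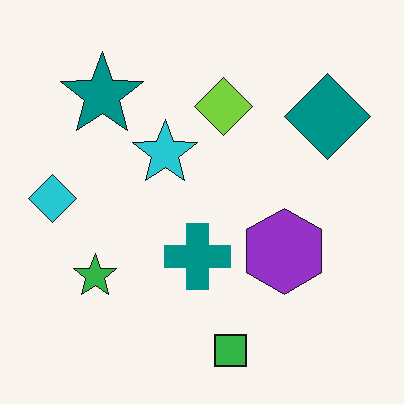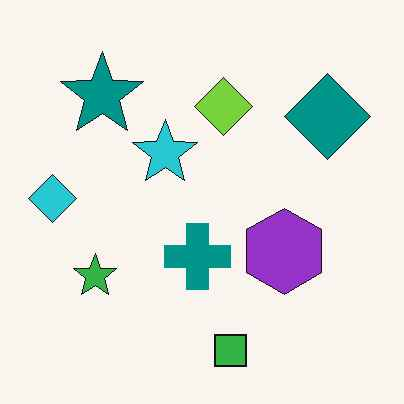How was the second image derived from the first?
It was given moderate JPEG compression.

Blocky 8×8 compression artifacts appear around shape edges and the flat background shows ringing — characteristic JPEG degradation.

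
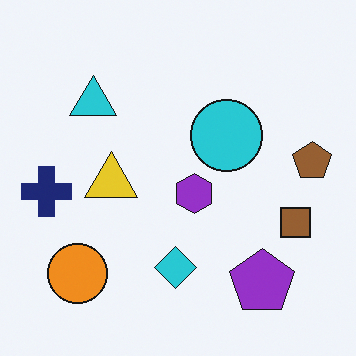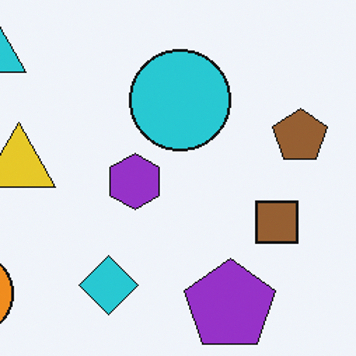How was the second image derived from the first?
The image was cropped slightly and scaled back up.

The visible shapes are larger and the field of view is narrower; shapes near the original edges may be partly or wholly outside the frame — a crop-and-rescale.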